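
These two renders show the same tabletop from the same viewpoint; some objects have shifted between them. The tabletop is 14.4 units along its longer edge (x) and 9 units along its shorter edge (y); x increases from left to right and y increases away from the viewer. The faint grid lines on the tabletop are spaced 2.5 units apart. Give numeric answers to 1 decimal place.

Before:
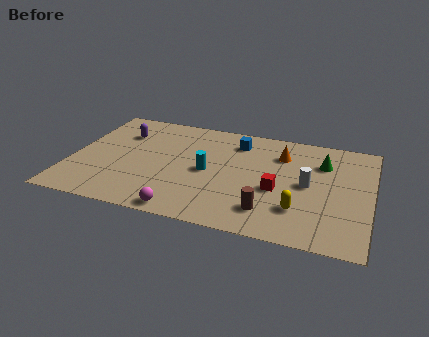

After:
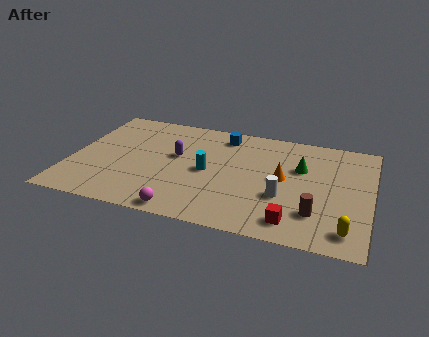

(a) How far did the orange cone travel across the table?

2.0

The orange cone moved from about (10.0, 6.7) to (10.2, 4.7), a distance of √(0.2² + 2.0²) ≈ 2.0.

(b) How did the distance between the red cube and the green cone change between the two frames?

+1.0

They were about 3.4 units apart before and 4.4 after — 1.0 units further apart.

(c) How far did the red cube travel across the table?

2.5

The red cube moved from about (10.0, 3.7) to (10.9, 1.4), a distance of √(0.9² + 2.3²) ≈ 2.5.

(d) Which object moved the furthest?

the purple capsule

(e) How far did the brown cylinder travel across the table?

2.2

The brown cylinder moved from about (9.7, 1.9) to (11.9, 2.3), a distance of √(2.2² + 0.4²) ≈ 2.2.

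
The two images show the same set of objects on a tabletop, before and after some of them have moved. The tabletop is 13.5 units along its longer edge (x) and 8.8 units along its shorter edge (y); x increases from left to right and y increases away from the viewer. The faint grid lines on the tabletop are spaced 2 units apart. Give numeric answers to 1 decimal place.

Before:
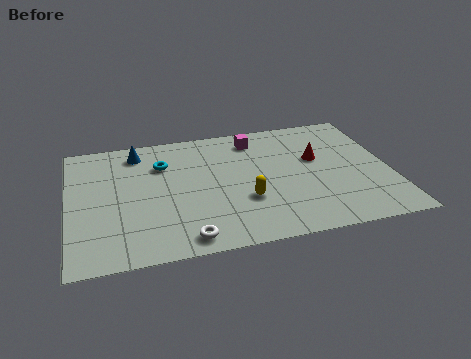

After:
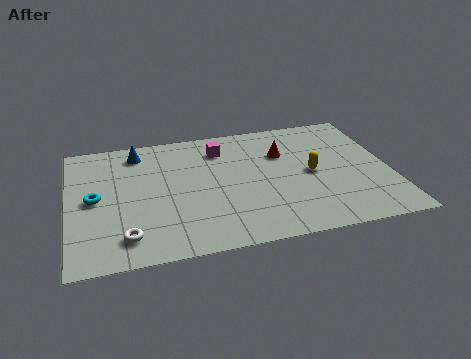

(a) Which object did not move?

the blue cone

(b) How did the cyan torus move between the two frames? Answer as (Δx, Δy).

(-2.9, -1.9)

The cyan torus was at about (4.0, 6.3) and moved to about (1.1, 4.4).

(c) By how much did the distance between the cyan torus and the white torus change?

-2.3

They were about 5.3 units apart before and 3.0 after — 2.3 units closer together.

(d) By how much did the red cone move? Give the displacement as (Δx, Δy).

(-1.4, 0.7)

The red cone started near (10.5, 5.3) and ended near (9.1, 6.0).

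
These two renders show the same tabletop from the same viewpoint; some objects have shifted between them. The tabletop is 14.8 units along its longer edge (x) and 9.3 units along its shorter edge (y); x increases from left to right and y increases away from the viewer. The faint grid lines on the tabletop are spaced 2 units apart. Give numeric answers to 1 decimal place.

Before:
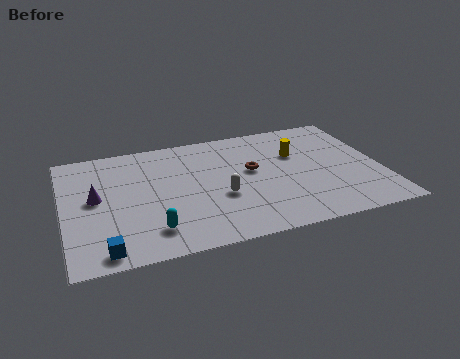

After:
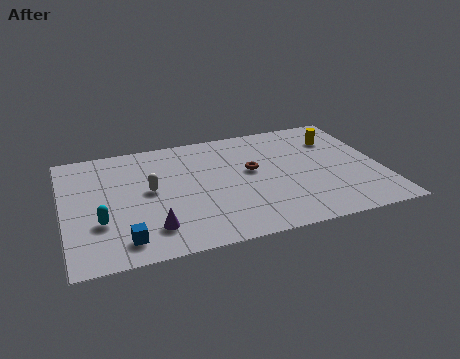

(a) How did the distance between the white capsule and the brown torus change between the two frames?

+2.5

Before: roughly 2.3 units apart; after: 4.8. That's 2.5 units further apart.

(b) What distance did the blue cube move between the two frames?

1.0

The blue cube moved from about (1.7, 1.0) to (2.6, 1.5), a distance of √(0.9² + 0.5²) ≈ 1.0.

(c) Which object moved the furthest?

the purple cone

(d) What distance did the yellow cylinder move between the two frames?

2.2

The yellow cylinder was near (11.0, 6.1) before and (13.0, 6.9) after, so it travelled √(2.0² + 0.8²) ≈ 2.2 units.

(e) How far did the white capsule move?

3.5

From (7.2, 3.6) to (4.0, 5.0), the white capsule covered √(3.2² + 1.4²) ≈ 3.5 units.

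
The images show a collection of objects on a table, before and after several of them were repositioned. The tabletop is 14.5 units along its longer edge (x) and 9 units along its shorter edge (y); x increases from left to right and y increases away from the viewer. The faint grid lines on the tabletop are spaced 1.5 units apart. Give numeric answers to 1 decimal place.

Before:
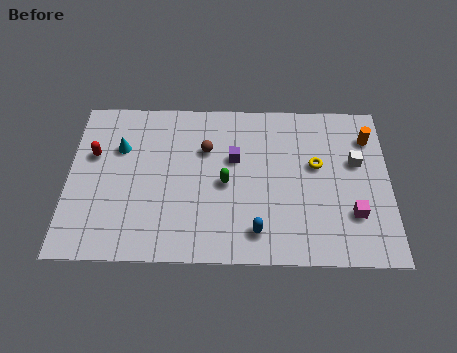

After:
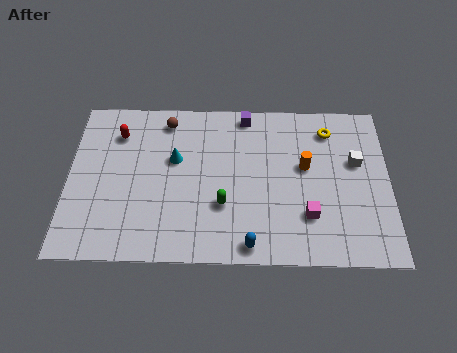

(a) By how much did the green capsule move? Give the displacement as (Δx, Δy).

(-0.1, -1.2)

From the two frames, the green capsule sits at roughly (7.1, 4.2) before and (7.0, 3.0) after.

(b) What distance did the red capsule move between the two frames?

1.6

The red capsule was near (1.1, 5.7) before and (2.2, 6.9) after, so it travelled √(1.1² + 1.2²) ≈ 1.6 units.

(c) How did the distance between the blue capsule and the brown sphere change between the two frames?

+2.7

Before: roughly 5.1 units apart; after: 7.8. That's 2.7 units further apart.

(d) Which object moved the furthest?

the orange cylinder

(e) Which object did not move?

the white cube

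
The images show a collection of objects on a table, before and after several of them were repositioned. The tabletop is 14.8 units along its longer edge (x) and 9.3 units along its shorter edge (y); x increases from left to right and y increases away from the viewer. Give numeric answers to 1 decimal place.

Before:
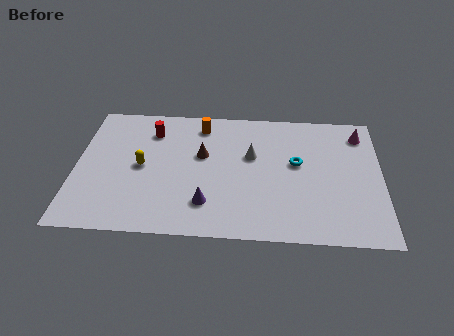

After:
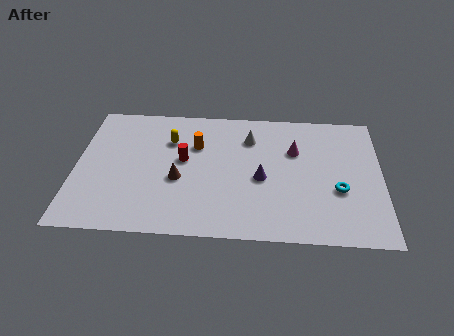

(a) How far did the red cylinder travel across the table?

2.6

The red cylinder was near (3.6, 7.2) before and (5.2, 5.2) after, so it travelled √(1.6² + 2.0²) ≈ 2.6 units.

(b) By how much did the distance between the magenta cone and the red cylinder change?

-4.7

The distance was about 10.2 in the first image and 5.5 in the second, so they moved 4.7 units closer together.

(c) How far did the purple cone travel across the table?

3.2

From (6.4, 2.2) to (9.0, 4.1), the purple cone covered √(2.6² + 1.9²) ≈ 3.2 units.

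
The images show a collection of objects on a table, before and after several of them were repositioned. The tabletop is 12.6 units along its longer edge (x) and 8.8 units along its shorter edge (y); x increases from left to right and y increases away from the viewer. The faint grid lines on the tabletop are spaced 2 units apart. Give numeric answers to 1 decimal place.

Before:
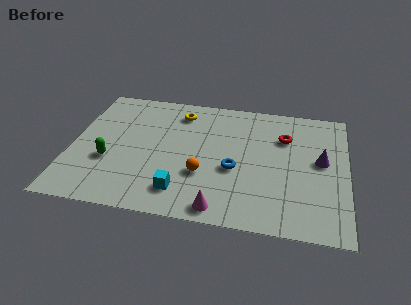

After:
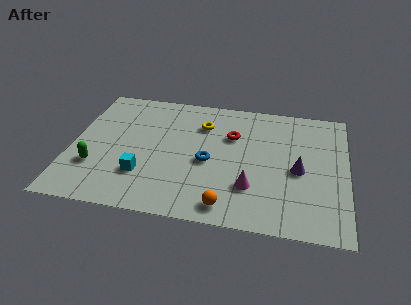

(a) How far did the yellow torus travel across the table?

1.3

The yellow torus was near (4.8, 7.2) before and (5.9, 6.5) after, so it travelled √(1.1² + 0.7²) ≈ 1.3 units.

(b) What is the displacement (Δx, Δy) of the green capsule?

(-0.6, -0.5)

The green capsule was at about (1.8, 3.2) and moved to about (1.2, 2.7).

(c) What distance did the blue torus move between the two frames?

1.2

The blue torus moved from about (7.5, 3.6) to (6.3, 3.9), a distance of √(1.2² + 0.3²) ≈ 1.2.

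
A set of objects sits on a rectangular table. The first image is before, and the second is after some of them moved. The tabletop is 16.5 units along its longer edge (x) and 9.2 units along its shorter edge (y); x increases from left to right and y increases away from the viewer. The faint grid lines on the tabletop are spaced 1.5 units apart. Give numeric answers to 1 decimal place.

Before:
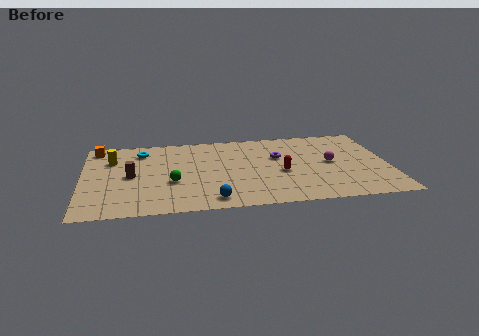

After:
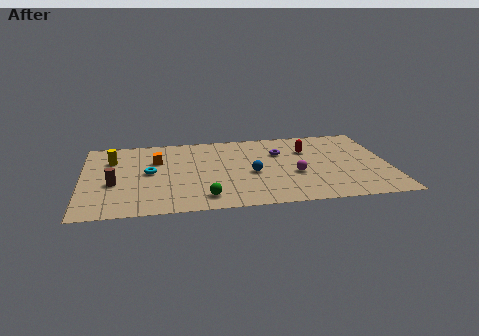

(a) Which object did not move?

the yellow cylinder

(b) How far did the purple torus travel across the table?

0.5

From (10.6, 5.8) to (10.7, 6.3), the purple torus covered √(0.1² + 0.5²) ≈ 0.5 units.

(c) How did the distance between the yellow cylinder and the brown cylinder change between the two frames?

+0.6

They were about 2.3 units apart before and 2.9 after — 0.6 units further apart.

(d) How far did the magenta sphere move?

2.3

The magenta sphere was near (13.4, 4.7) before and (11.4, 3.6) after, so it travelled √(2.0² + 1.1²) ≈ 2.3 units.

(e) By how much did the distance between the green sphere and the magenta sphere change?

-3.4

Before: roughly 8.7 units apart; after: 5.3. That's 3.4 units closer together.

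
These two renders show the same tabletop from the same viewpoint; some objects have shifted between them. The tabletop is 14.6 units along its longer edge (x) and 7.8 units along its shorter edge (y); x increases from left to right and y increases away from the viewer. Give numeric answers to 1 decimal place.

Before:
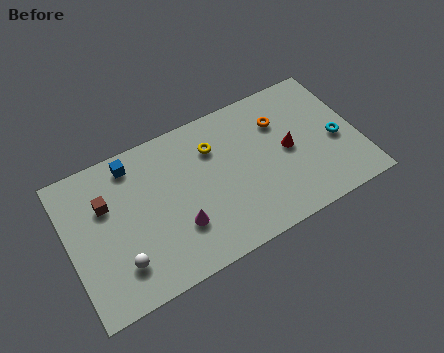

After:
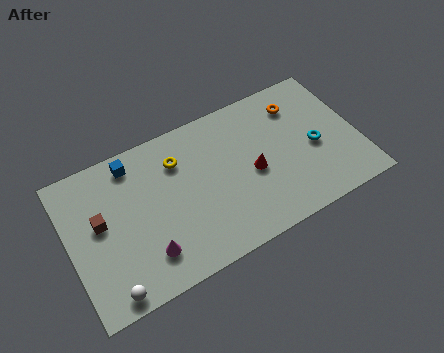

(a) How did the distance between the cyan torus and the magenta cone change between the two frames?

+0.7

The distance was about 8.3 in the first image and 9.0 in the second, so they moved 0.7 units further apart.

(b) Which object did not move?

the blue cube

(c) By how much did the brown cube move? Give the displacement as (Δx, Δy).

(-0.4, -0.8)

The brown cube was at about (2.0, 5.2) and moved to about (1.6, 4.4).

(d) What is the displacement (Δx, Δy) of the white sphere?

(-0.7, -1.1)

The white sphere started near (2.3, 1.9) and ended near (1.6, 0.8).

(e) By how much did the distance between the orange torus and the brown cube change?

+1.5

They were about 8.9 units apart before and 10.4 after — 1.5 units further apart.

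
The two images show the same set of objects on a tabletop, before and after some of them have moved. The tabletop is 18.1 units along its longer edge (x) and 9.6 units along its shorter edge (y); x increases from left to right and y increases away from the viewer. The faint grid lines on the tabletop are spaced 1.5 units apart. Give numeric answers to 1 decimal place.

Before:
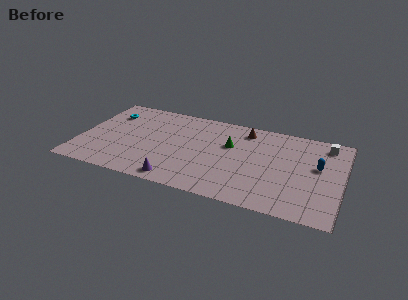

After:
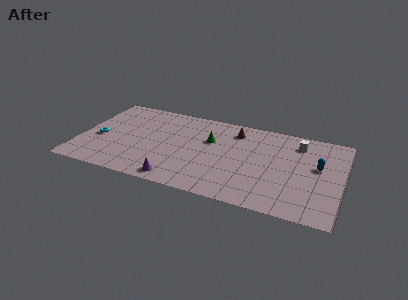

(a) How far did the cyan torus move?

3.1

The cyan torus moved from about (1.7, 7.2) to (1.3, 4.1), a distance of √(0.4² + 3.1²) ≈ 3.1.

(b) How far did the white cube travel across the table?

1.9

From (16.8, 8.2) to (14.9, 7.8), the white cube covered √(1.9² + 0.4²) ≈ 1.9 units.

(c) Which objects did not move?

the purple cone and the blue capsule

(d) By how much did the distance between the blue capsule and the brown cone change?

+0.5

The distance was about 5.8 in the first image and 6.3 in the second, so they moved 0.5 units further apart.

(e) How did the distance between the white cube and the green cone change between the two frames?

-0.6

They were about 6.8 units apart before and 6.2 after — 0.6 units closer together.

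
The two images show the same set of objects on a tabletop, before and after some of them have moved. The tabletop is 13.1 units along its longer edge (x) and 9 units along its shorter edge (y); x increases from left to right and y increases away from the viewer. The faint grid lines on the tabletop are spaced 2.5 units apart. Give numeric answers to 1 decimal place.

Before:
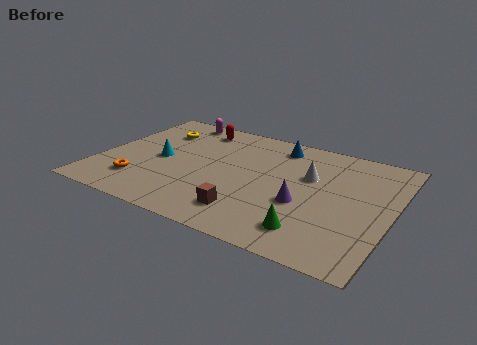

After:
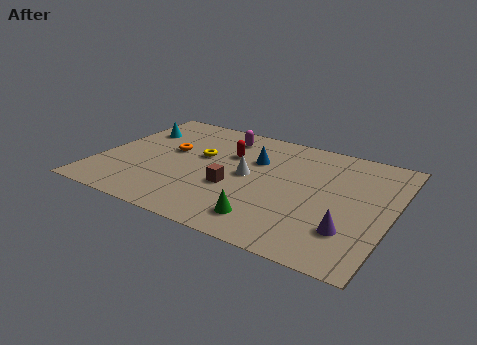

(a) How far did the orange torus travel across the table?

3.2

The orange torus was near (2.1, 2.1) before and (3.0, 5.2) after, so it travelled √(0.9² + 3.1²) ≈ 3.2 units.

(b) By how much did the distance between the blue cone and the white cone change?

-1.1

They were about 2.5 units apart before and 1.4 after — 1.1 units closer together.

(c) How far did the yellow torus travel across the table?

2.7

The yellow torus moved from about (2.1, 6.7) to (4.4, 5.3), a distance of √(2.3² + 1.4²) ≈ 2.7.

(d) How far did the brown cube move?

1.8

From (7.1, 1.8) to (6.2, 3.4), the brown cube covered √(0.9² + 1.6²) ≈ 1.8 units.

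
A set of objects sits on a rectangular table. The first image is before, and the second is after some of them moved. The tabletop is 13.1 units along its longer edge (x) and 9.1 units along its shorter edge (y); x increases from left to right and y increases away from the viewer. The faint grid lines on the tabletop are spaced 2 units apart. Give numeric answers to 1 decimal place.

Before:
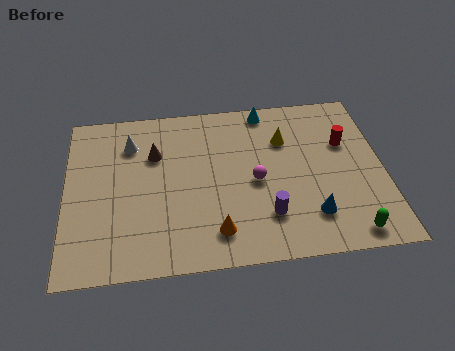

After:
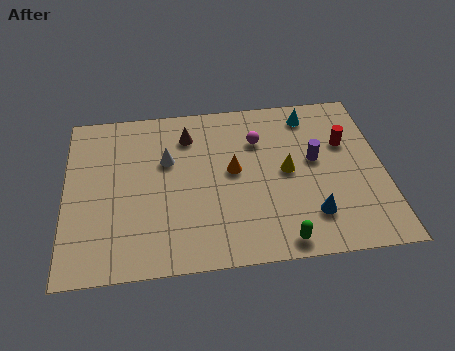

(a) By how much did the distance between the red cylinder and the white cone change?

-1.6

Before: roughly 9.0 units apart; after: 7.4. That's 1.6 units closer together.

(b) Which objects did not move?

the blue cone and the red cylinder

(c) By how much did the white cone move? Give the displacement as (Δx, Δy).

(1.5, -1.1)

The white cone started near (2.7, 6.9) and ended near (4.2, 5.8).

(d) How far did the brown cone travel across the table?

1.7

From (3.7, 6.2) to (5.1, 7.1), the brown cone covered √(1.4² + 0.9²) ≈ 1.7 units.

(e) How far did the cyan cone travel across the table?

1.9

The cyan cone moved from about (8.4, 8.2) to (10.2, 7.7), a distance of √(1.8² + 0.5²) ≈ 1.9.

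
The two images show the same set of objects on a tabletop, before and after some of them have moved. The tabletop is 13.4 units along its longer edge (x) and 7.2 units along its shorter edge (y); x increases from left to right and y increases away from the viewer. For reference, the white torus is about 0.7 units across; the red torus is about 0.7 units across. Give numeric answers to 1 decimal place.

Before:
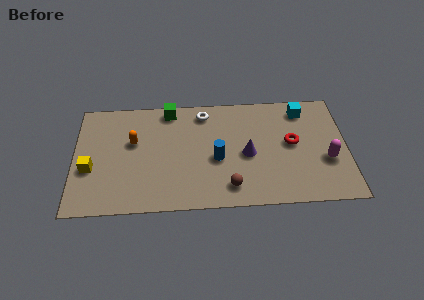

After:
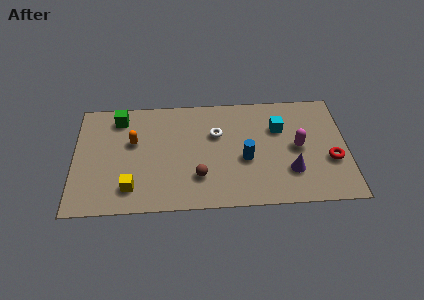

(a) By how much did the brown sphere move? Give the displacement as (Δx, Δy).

(-1.5, 0.7)

The brown sphere was at about (7.6, 1.3) and moved to about (6.1, 2.0).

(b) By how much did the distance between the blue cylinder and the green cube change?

+2.9

The distance was about 4.0 in the first image and 6.9 in the second, so they moved 2.9 units further apart.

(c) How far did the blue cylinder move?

1.4

The blue cylinder was near (7.0, 3.1) before and (8.4, 3.0) after, so it travelled √(1.4² + 0.1²) ≈ 1.4 units.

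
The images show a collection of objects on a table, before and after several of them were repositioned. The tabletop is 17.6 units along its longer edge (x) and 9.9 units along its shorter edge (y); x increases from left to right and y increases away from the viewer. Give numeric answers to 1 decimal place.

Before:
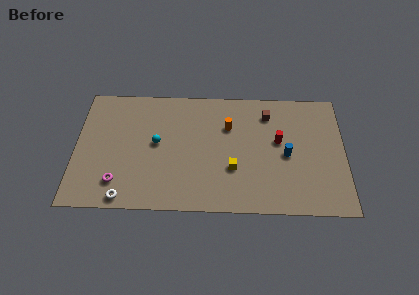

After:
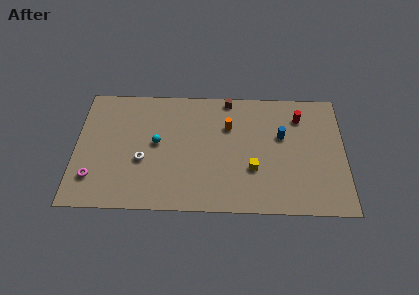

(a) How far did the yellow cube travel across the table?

1.3

The yellow cube was near (10.3, 3.4) before and (11.6, 3.4) after, so it travelled √(1.3² + 0.0²) ≈ 1.3 units.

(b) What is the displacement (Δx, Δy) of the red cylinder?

(1.4, 2.0)

From the two frames, the red cylinder sits at roughly (13.3, 5.7) before and (14.7, 7.7) after.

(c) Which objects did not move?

the orange cylinder and the cyan sphere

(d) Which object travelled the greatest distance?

the white torus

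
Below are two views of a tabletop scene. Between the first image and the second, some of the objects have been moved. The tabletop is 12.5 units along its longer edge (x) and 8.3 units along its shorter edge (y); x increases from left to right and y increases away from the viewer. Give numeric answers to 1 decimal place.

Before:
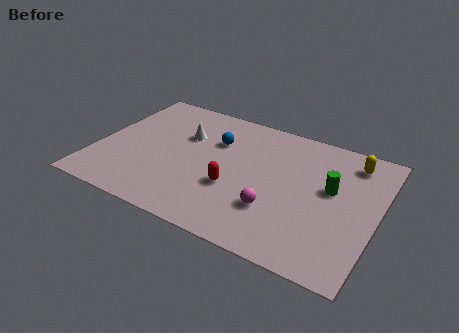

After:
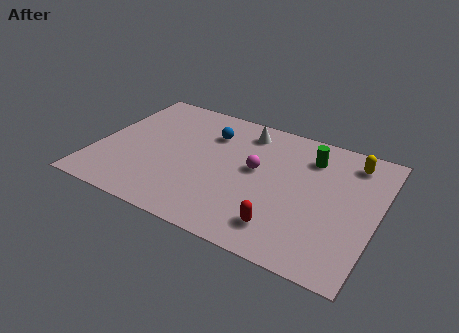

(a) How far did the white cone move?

3.0

The white cone was near (3.7, 5.5) before and (6.3, 6.9) after, so it travelled √(2.6² + 1.4²) ≈ 3.0 units.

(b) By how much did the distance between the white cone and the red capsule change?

+2.2

They were about 3.6 units apart before and 5.8 after — 2.2 units further apart.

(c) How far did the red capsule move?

2.8

The red capsule moved from about (6.3, 3.0) to (8.7, 1.6), a distance of √(2.4² + 1.4²) ≈ 2.8.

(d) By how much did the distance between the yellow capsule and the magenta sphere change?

-0.7

The distance was about 5.3 in the first image and 4.6 in the second, so they moved 0.7 units closer together.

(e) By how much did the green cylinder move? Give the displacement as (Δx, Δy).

(-1.1, 1.6)

The green cylinder was at about (10.4, 4.8) and moved to about (9.3, 6.4).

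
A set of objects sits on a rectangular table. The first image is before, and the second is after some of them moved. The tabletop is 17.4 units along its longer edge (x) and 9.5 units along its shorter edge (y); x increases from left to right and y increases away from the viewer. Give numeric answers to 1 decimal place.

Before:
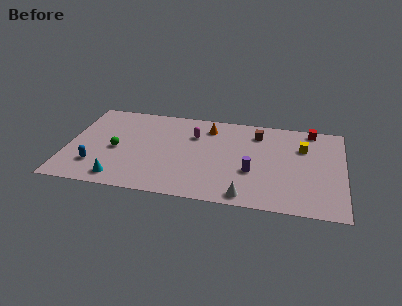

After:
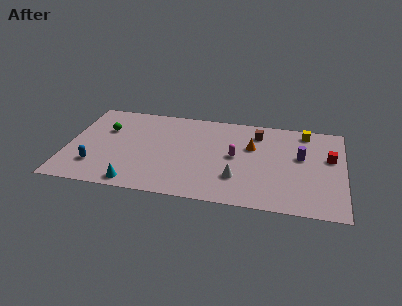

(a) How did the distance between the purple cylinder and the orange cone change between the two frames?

-2.0

Before: roughly 5.1 units apart; after: 3.1. That's 2.0 units closer together.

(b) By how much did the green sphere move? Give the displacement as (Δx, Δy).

(-0.8, 2.0)

From the two frames, the green sphere sits at roughly (3.1, 4.3) before and (2.3, 6.3) after.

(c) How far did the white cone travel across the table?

1.8

The white cone was near (11.4, 1.0) before and (10.8, 2.7) after, so it travelled √(0.6² + 1.7²) ≈ 1.8 units.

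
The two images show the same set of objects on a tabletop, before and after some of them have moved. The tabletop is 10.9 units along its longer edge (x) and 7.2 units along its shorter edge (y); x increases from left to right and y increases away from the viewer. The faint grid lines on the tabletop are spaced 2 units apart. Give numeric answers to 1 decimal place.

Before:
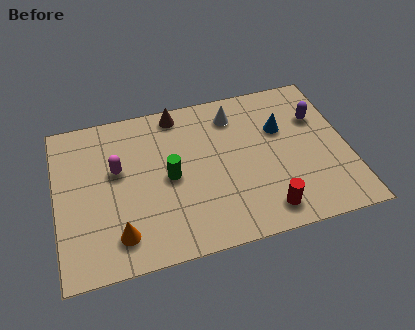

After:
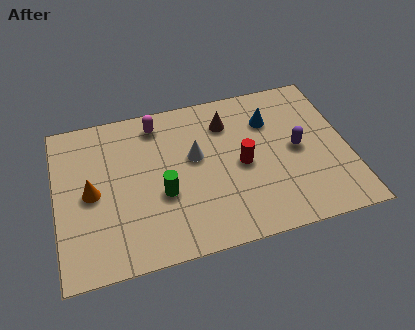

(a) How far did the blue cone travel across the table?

0.6

The blue cone was near (8.5, 4.7) before and (8.1, 5.2) after, so it travelled √(0.4² + 0.5²) ≈ 0.6 units.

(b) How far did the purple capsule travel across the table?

1.6

The purple capsule was near (9.9, 4.9) before and (9.0, 3.6) after, so it travelled √(0.9² + 1.3²) ≈ 1.6 units.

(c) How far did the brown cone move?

2.0

The brown cone moved from about (4.7, 6.4) to (6.5, 5.5), a distance of √(1.8² + 0.9²) ≈ 2.0.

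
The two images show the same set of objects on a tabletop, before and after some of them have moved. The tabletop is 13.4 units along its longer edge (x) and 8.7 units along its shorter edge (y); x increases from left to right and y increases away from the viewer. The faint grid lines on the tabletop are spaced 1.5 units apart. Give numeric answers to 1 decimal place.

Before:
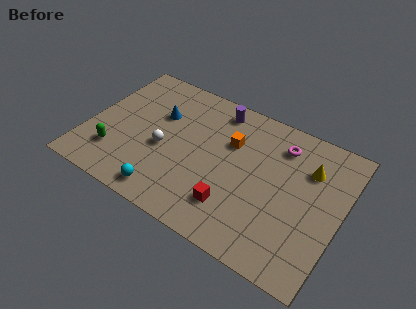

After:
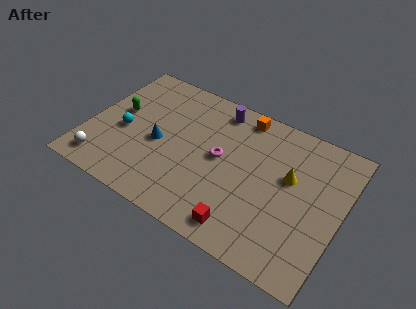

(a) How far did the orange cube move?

1.9

From (7.4, 5.8) to (7.7, 7.7), the orange cube covered √(0.3² + 1.9²) ≈ 1.9 units.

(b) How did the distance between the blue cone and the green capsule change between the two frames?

-1.3

The distance was about 3.9 in the first image and 2.6 in the second, so they moved 1.3 units closer together.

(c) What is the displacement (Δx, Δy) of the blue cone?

(0.3, -1.8)

The blue cone was at about (3.5, 5.7) and moved to about (3.8, 3.9).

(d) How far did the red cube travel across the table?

1.1

From (8.1, 2.1) to (8.8, 1.2), the red cube covered √(0.7² + 0.9²) ≈ 1.1 units.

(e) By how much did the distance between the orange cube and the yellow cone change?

-0.3

Before: roughly 4.1 units apart; after: 3.8. That's 0.3 units closer together.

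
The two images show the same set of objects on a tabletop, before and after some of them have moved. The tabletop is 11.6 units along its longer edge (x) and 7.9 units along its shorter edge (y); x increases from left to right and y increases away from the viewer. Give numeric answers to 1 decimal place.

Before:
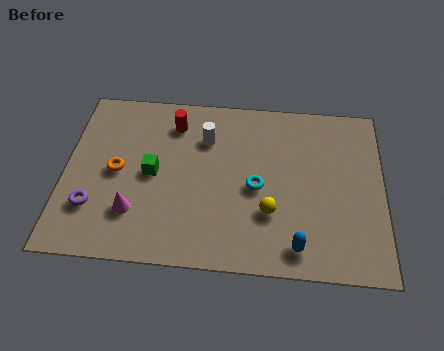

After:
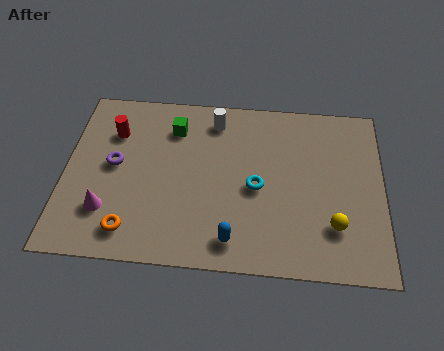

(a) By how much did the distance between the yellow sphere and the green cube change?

+2.6

The distance was about 4.5 in the first image and 7.1 in the second, so they moved 2.6 units further apart.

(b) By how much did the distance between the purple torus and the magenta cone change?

+0.6

Before: roughly 1.5 units apart; after: 2.1. That's 0.6 units further apart.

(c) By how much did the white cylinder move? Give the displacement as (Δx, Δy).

(0.3, 0.9)

The white cylinder started near (5.1, 5.7) and ended near (5.4, 6.6).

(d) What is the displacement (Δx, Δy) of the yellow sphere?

(2.3, -0.4)

The yellow sphere started near (7.5, 2.5) and ended near (9.8, 2.1).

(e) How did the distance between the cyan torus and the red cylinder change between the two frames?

+1.6

The distance was about 4.1 in the first image and 5.7 in the second, so they moved 1.6 units further apart.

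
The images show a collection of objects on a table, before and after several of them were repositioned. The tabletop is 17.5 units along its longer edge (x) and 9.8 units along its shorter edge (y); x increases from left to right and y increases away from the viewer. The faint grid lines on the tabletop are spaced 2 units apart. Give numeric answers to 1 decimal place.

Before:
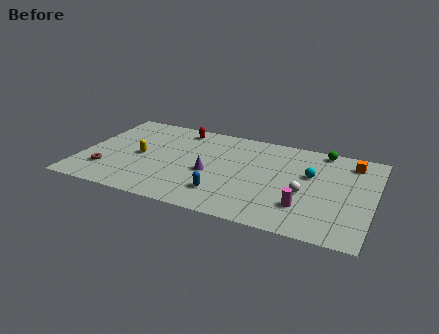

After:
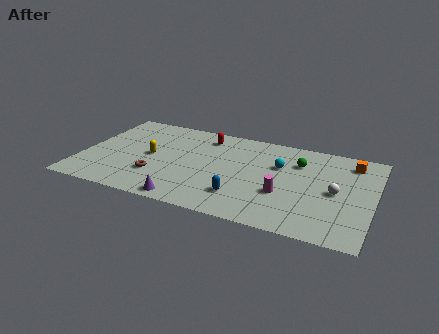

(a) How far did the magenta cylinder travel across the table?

1.6

The magenta cylinder was near (13.6, 2.6) before and (12.3, 3.5) after, so it travelled √(1.3² + 0.9²) ≈ 1.6 units.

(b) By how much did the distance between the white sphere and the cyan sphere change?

+1.9

Before: roughly 2.0 units apart; after: 3.9. That's 1.9 units further apart.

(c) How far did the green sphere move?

2.2

From (14.2, 8.9) to (12.9, 7.1), the green sphere covered √(1.3² + 1.8²) ≈ 2.2 units.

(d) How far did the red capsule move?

1.6

From (5.5, 8.5) to (7.1, 8.1), the red capsule covered √(1.6² + 0.4²) ≈ 1.6 units.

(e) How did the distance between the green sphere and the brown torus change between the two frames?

-4.8

They were about 14.0 units apart before and 9.2 after — 4.8 units closer together.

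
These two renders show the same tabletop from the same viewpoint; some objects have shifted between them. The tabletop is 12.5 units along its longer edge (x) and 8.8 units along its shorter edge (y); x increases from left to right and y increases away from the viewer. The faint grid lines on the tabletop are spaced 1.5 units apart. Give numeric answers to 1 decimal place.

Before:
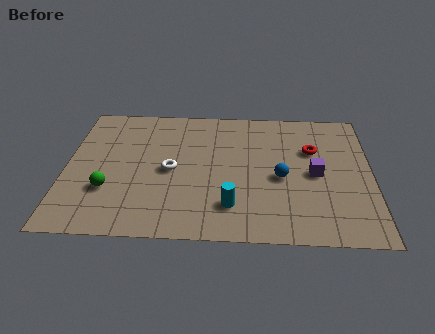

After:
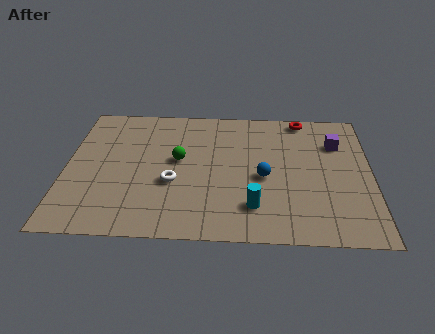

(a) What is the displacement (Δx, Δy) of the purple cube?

(0.9, 2.1)

The purple cube started near (10.2, 4.2) and ended near (11.1, 6.3).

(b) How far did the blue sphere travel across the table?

0.7

The blue sphere was near (8.8, 3.9) before and (8.1, 3.9) after, so it travelled √(0.7² + 0.0²) ≈ 0.7 units.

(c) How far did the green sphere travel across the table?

3.5

The green sphere was near (1.8, 2.8) before and (4.6, 4.9) after, so it travelled √(2.8² + 2.1²) ≈ 3.5 units.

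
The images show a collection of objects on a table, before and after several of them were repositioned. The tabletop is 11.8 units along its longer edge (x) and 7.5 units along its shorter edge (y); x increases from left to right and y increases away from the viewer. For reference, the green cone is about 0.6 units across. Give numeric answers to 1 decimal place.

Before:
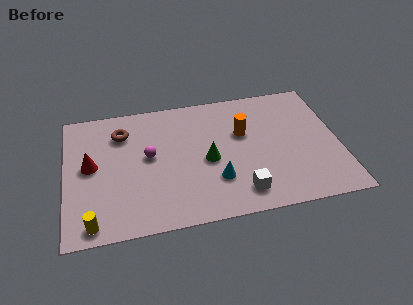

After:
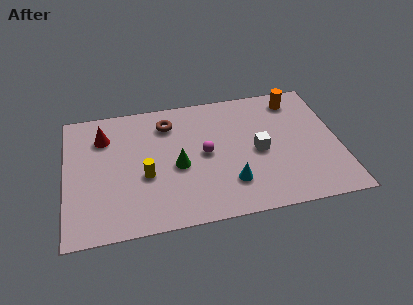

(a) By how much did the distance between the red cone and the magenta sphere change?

+2.2

They were about 2.5 units apart before and 4.7 after — 2.2 units further apart.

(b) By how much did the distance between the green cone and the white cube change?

+1.0

The distance was about 2.5 in the first image and 3.5 in the second, so they moved 1.0 units further apart.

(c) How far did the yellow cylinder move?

3.2

The yellow cylinder was near (1.1, 0.8) before and (3.4, 3.0) after, so it travelled √(2.3² + 2.2²) ≈ 3.2 units.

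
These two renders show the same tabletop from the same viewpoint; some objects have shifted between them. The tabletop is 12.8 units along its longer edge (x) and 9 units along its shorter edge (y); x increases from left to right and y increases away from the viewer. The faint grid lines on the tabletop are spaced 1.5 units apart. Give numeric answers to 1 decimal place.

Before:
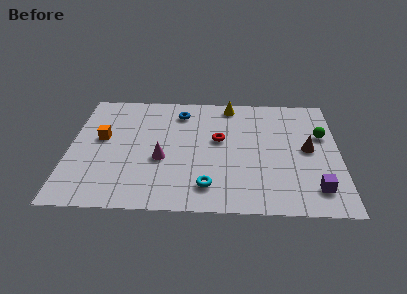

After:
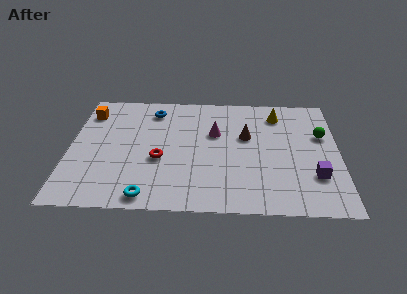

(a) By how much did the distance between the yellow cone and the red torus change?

+3.9

They were about 2.8 units apart before and 6.7 after — 3.9 units further apart.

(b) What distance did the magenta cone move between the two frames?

3.3

From (4.4, 3.6) to (6.9, 5.7), the magenta cone covered √(2.5² + 2.1²) ≈ 3.3 units.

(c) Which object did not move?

the green sphere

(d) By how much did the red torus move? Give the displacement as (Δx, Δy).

(-2.8, -1.6)

The red torus was at about (7.1, 5.2) and moved to about (4.3, 3.6).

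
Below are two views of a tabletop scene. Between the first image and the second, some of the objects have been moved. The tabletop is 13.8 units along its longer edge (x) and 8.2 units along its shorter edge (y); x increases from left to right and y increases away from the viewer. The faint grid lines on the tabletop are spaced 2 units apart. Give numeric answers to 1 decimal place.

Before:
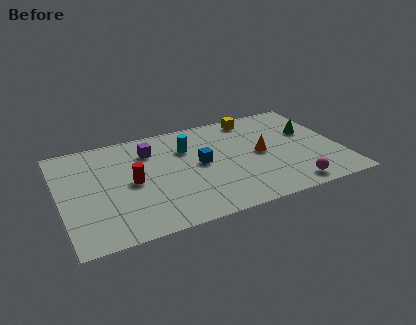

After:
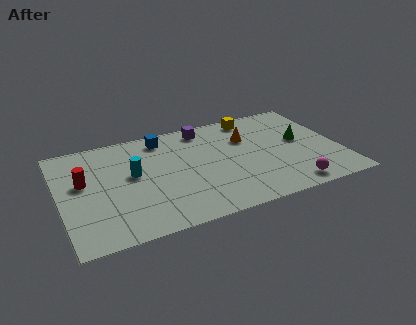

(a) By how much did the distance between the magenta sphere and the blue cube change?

+3.0

The distance was about 5.3 in the first image and 8.3 in the second, so they moved 3.0 units further apart.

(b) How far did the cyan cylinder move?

3.0

From (6.4, 5.8) to (3.6, 4.6), the cyan cylinder covered √(2.8² + 1.2²) ≈ 3.0 units.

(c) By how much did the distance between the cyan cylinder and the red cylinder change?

-1.0

The distance was about 3.4 in the first image and 2.4 in the second, so they moved 1.0 units closer together.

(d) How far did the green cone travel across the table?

0.8

The green cone was near (12.5, 5.1) before and (12.0, 4.5) after, so it travelled √(0.5² + 0.6²) ≈ 0.8 units.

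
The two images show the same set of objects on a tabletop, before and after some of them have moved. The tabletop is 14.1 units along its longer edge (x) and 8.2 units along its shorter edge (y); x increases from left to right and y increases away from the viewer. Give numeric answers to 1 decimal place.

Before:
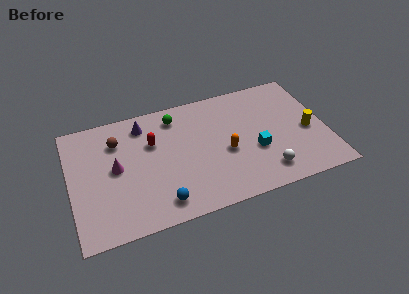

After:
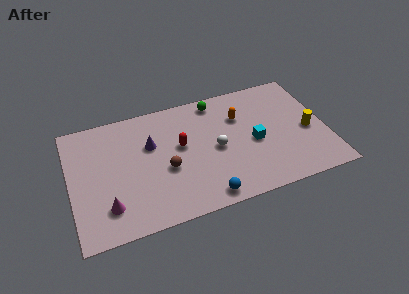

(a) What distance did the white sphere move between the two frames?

3.5

The white sphere moved from about (10.5, 1.5) to (8.0, 3.9), a distance of √(2.5² + 2.4²) ≈ 3.5.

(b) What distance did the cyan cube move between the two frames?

0.6

The cyan cube moved from about (10.1, 3.1) to (10.1, 3.7), a distance of √(0.0² + 0.6²) ≈ 0.6.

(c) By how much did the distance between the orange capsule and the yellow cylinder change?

-0.4

Before: roughly 4.6 units apart; after: 4.2. That's 0.4 units closer together.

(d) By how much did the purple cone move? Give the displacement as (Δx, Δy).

(0.3, -1.5)

The purple cone started near (4.2, 6.8) and ended near (4.5, 5.3).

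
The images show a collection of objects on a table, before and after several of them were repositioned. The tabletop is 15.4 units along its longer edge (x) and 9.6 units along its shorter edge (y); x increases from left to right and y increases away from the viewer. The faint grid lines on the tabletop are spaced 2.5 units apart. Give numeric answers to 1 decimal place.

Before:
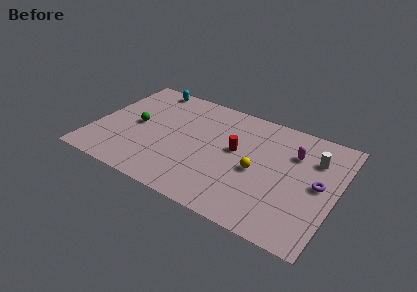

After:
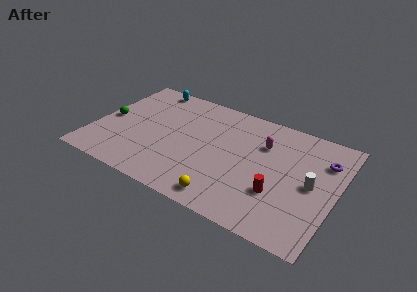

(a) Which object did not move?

the cyan capsule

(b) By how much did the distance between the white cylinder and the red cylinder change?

-2.5

They were about 5.0 units apart before and 2.5 after — 2.5 units closer together.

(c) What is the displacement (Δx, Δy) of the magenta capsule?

(-1.9, -0.1)

From the two frames, the magenta capsule sits at roughly (12.5, 6.8) before and (10.6, 6.7) after.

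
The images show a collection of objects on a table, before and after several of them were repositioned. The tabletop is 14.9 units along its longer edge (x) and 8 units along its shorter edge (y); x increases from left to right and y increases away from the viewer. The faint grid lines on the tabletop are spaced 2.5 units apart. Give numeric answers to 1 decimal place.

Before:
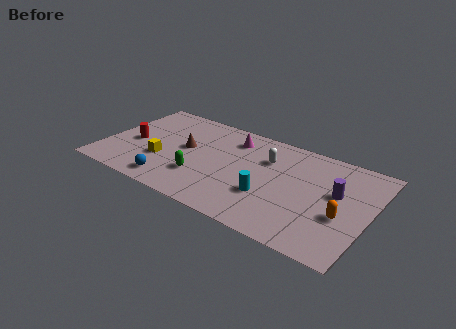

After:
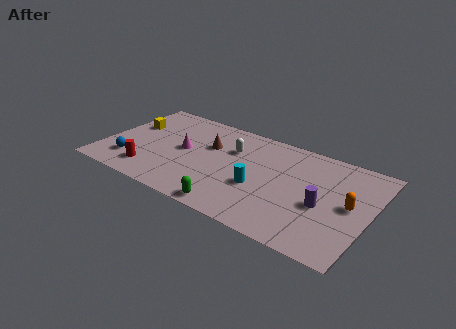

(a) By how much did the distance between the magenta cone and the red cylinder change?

-3.0

Before: roughly 6.0 units apart; after: 3.0. That's 3.0 units closer together.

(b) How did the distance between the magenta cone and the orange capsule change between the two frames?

+2.0

They were about 7.4 units apart before and 9.4 after — 2.0 units further apart.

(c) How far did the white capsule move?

2.0

From (9.0, 5.6) to (7.0, 5.5), the white capsule covered √(2.0² + 0.1²) ≈ 2.0 units.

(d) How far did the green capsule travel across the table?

2.6

The green capsule moved from about (5.7, 2.4) to (7.8, 0.8), a distance of √(2.1² + 1.6²) ≈ 2.6.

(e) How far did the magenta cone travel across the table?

3.3

The magenta cone moved from about (6.9, 6.4) to (4.4, 4.2), a distance of √(2.5² + 2.2²) ≈ 3.3.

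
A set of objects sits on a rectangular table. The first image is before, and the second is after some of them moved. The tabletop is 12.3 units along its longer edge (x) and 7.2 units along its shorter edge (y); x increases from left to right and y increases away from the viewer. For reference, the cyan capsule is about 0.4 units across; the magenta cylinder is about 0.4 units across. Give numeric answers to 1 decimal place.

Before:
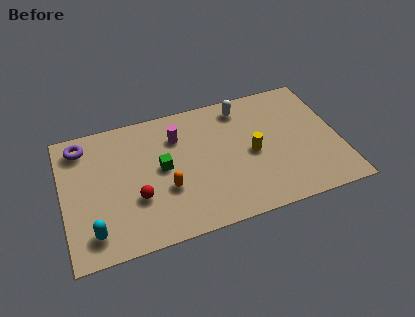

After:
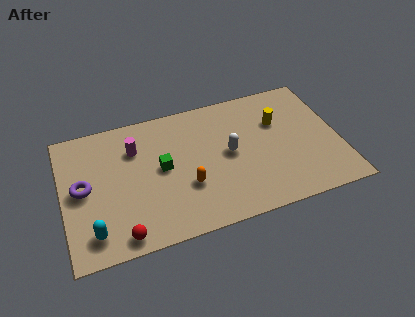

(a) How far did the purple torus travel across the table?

2.3

From (1.0, 6.0) to (0.9, 3.7), the purple torus covered √(0.1² + 2.3²) ≈ 2.3 units.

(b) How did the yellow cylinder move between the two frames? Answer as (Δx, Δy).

(1.3, 1.4)

From the two frames, the yellow cylinder sits at roughly (8.4, 3.4) before and (9.7, 4.8) after.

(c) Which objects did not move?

the cyan capsule and the green cube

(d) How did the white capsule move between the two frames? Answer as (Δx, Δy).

(-0.8, -2.4)

The white capsule started near (8.2, 6.1) and ended near (7.4, 3.7).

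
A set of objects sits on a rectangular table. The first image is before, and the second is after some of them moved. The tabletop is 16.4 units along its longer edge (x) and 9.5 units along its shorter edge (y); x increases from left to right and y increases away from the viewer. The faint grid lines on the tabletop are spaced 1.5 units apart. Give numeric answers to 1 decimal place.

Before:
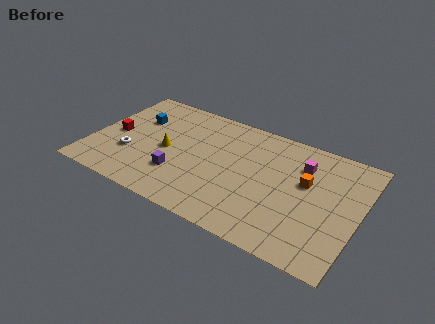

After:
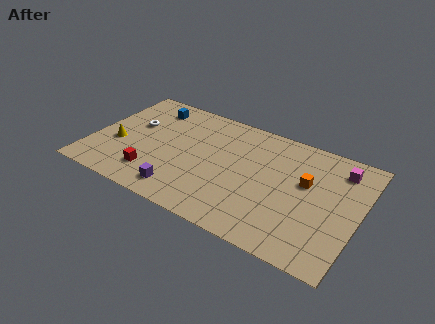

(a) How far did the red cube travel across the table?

3.7

The red cube moved from about (1.3, 4.5) to (4.1, 2.1), a distance of √(2.8² + 2.4²) ≈ 3.7.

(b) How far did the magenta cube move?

2.3

The magenta cube was near (12.7, 7.0) before and (14.9, 7.7) after, so it travelled √(2.2² + 0.7²) ≈ 2.3 units.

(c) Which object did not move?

the orange cube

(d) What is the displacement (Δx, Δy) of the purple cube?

(0.4, -1.3)

The purple cube started near (5.6, 2.8) and ended near (6.0, 1.5).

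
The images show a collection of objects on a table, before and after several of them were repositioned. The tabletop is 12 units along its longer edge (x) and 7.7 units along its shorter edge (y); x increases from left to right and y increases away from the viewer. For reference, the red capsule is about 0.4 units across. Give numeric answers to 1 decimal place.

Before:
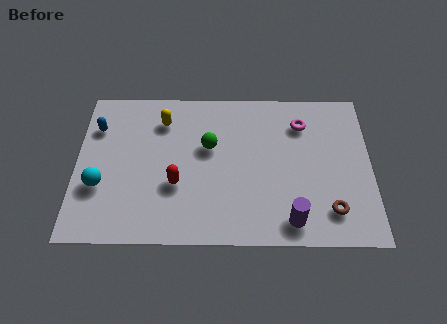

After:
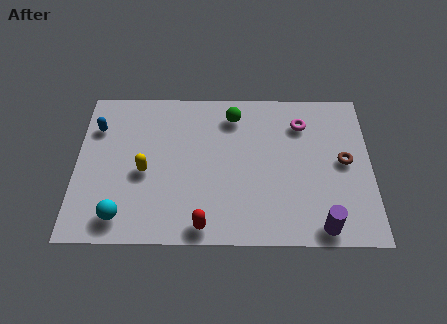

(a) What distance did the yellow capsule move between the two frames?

2.7

The yellow capsule moved from about (3.5, 6.0) to (2.8, 3.4), a distance of √(0.7² + 2.6²) ≈ 2.7.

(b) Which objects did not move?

the blue capsule and the magenta torus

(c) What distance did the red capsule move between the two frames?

2.3

The red capsule moved from about (4.1, 2.8) to (5.2, 0.8), a distance of √(1.1² + 2.0²) ≈ 2.3.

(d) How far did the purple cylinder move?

1.2

From (8.7, 1.1) to (9.9, 0.8), the purple cylinder covered √(1.2² + 0.3²) ≈ 1.2 units.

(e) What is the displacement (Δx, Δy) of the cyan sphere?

(0.9, -1.5)

From the two frames, the cyan sphere sits at roughly (1.0, 2.7) before and (1.9, 1.2) after.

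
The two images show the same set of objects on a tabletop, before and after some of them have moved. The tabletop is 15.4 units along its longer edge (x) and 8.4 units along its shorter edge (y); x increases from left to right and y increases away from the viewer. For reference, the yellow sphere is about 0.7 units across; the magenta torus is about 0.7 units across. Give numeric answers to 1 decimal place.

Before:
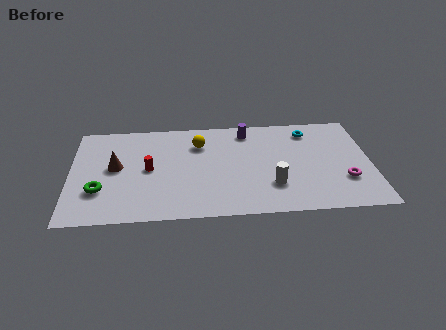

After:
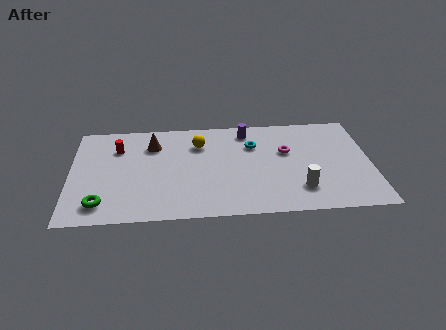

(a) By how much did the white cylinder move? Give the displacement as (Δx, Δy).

(1.4, -0.4)

The white cylinder started near (10.3, 2.4) and ended near (11.7, 2.0).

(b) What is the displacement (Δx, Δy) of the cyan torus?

(-2.9, -1.0)

The cyan torus started near (12.3, 6.9) and ended near (9.4, 5.9).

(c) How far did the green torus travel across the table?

1.1

The green torus moved from about (1.5, 2.6) to (1.6, 1.5), a distance of √(0.1² + 1.1²) ≈ 1.1.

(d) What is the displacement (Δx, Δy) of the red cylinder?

(-1.6, 1.9)

The red cylinder started near (4.0, 4.2) and ended near (2.4, 6.1).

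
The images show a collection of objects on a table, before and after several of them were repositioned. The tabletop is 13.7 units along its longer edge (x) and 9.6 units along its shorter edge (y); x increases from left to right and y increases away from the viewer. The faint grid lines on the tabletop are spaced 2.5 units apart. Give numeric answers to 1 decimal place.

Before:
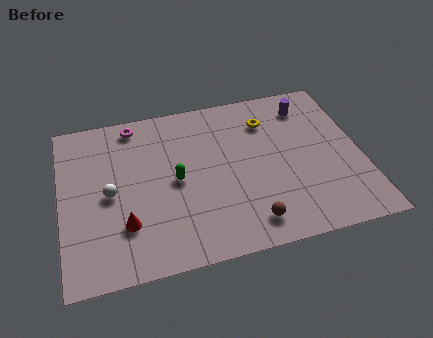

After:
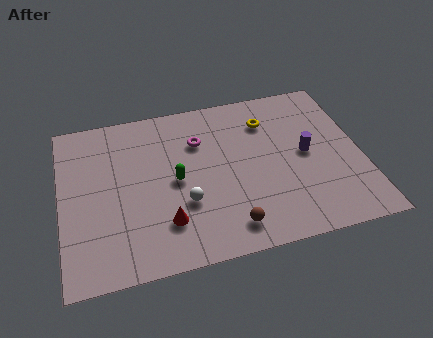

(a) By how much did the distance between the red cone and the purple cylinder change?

-3.0

They were about 10.1 units apart before and 7.1 after — 3.0 units closer together.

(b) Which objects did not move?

the yellow torus and the green capsule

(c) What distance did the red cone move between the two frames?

1.8

The red cone moved from about (2.8, 2.7) to (4.6, 2.4), a distance of √(1.8² + 0.3²) ≈ 1.8.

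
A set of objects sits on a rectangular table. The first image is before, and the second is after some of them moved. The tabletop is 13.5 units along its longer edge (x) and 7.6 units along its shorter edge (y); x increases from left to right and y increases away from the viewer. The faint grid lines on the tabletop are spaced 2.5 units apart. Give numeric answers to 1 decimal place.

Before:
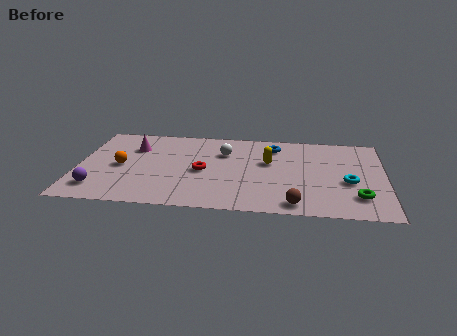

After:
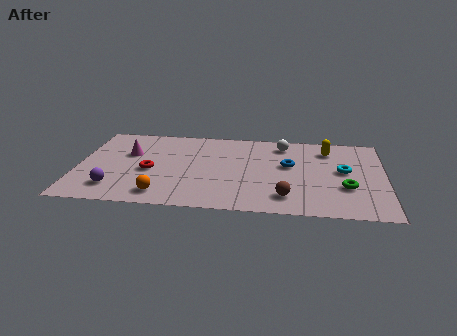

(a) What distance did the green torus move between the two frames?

0.9

The green torus was near (12.3, 1.8) before and (11.8, 2.6) after, so it travelled √(0.5² + 0.8²) ≈ 0.9 units.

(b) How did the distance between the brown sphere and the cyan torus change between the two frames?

+0.4

The distance was about 3.2 in the first image and 3.6 in the second, so they moved 0.4 units further apart.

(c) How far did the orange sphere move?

3.1

The orange sphere moved from about (1.9, 3.6) to (3.8, 1.2), a distance of √(1.9² + 2.4²) ≈ 3.1.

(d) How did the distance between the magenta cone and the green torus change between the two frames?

-0.7

They were about 10.5 units apart before and 9.8 after — 0.7 units closer together.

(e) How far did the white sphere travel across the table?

2.8

The white sphere was near (6.4, 5.3) before and (9.0, 6.3) after, so it travelled √(2.6² + 1.0²) ≈ 2.8 units.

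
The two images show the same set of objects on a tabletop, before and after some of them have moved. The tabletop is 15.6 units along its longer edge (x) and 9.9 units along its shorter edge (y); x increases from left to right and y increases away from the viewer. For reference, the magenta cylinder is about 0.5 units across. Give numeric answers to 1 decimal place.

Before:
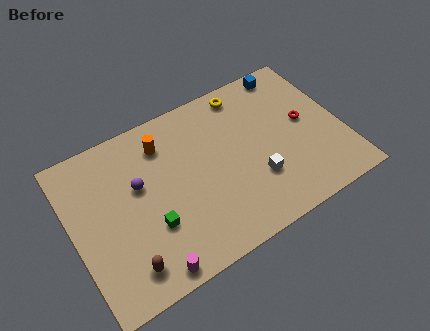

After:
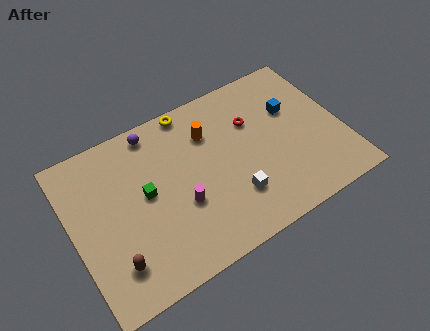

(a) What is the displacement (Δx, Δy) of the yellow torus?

(-3.2, 0.4)

The yellow torus started near (10.6, 8.7) and ended near (7.4, 9.1).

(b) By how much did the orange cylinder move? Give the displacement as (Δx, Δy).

(2.6, -0.6)

The orange cylinder was at about (5.6, 7.8) and moved to about (8.2, 7.2).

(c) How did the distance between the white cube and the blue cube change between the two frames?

-1.0

The distance was about 6.5 in the first image and 5.5 in the second, so they moved 1.0 units closer together.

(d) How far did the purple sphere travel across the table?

3.1

The purple sphere moved from about (3.9, 6.0) to (5.2, 8.8), a distance of √(1.3² + 2.8²) ≈ 3.1.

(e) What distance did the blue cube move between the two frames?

2.5

The blue cube moved from about (13.3, 8.9) to (13.0, 6.4), a distance of √(0.3² + 2.5²) ≈ 2.5.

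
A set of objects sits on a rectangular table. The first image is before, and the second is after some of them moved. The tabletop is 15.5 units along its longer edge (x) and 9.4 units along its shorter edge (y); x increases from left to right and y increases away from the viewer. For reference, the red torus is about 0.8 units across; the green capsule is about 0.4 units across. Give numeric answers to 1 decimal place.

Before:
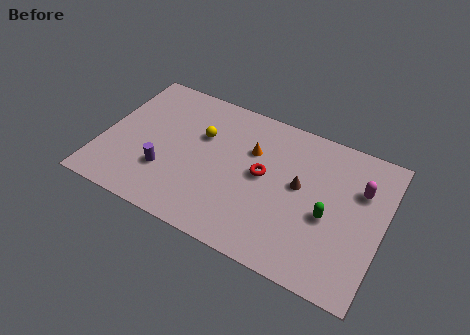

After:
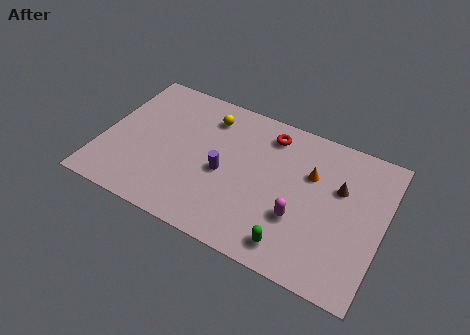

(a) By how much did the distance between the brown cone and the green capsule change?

+2.9

They were about 2.1 units apart before and 5.0 after — 2.9 units further apart.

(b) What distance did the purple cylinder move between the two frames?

3.4

From (3.7, 2.9) to (6.8, 4.2), the purple cylinder covered √(3.1² + 1.3²) ≈ 3.4 units.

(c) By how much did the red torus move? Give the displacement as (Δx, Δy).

(0.0, 2.8)

The red torus started near (8.9, 5.0) and ended near (8.9, 7.8).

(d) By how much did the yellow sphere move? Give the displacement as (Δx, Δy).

(0.2, 1.4)

The yellow sphere started near (5.3, 6.1) and ended near (5.5, 7.5).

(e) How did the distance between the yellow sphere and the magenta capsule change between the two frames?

-1.7

The distance was about 8.8 in the first image and 7.1 in the second, so they moved 1.7 units closer together.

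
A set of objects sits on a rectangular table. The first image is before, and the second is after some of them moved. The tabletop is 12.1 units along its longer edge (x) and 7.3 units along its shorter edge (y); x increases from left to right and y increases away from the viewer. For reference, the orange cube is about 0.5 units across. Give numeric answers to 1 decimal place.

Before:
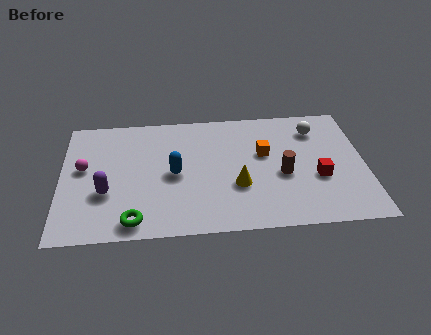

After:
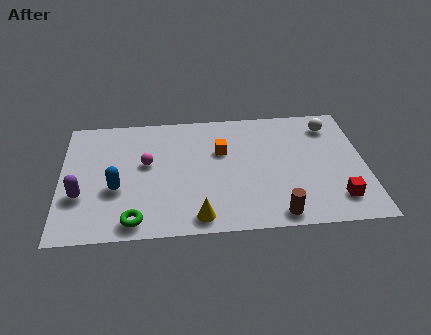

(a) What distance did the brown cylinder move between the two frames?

2.3

The brown cylinder was near (8.8, 3.1) before and (8.5, 0.8) after, so it travelled √(0.3² + 2.3²) ≈ 2.3 units.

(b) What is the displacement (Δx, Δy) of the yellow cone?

(-1.6, -1.7)

The yellow cone was at about (7.0, 2.6) and moved to about (5.4, 0.9).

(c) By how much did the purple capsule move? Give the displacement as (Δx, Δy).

(-1.0, -0.1)

The purple capsule started near (1.8, 2.6) and ended near (0.8, 2.5).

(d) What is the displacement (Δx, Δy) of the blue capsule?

(-2.3, -0.7)

The blue capsule was at about (4.5, 3.5) and moved to about (2.2, 2.8).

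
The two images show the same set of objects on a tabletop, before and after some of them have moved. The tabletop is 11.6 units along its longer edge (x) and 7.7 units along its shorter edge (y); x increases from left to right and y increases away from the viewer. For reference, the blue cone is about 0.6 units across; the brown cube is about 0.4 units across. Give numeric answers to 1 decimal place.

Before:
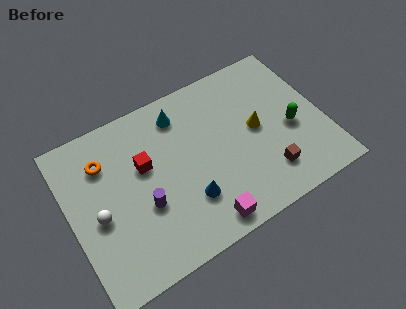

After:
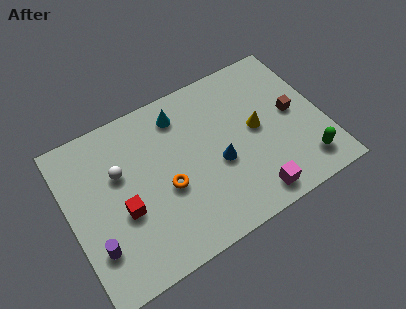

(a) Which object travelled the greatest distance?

the orange torus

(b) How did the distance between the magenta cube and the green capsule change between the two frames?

-2.6

They were about 5.1 units apart before and 2.5 after — 2.6 units closer together.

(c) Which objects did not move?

the cyan cone and the yellow cone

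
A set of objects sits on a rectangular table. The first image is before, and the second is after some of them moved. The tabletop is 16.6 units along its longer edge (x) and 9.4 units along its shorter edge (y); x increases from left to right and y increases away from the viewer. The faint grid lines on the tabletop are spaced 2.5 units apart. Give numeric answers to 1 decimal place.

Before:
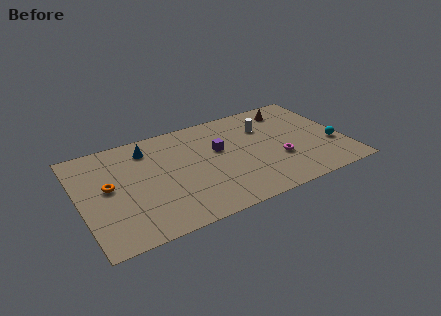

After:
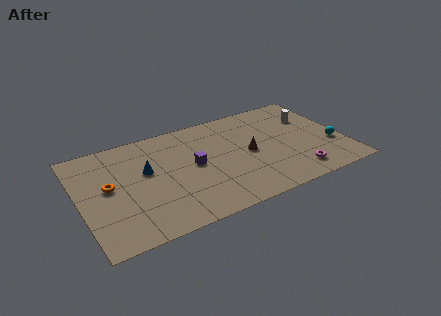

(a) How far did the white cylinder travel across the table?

3.0

The white cylinder was near (11.9, 6.7) before and (14.9, 6.5) after, so it travelled √(3.0² + 0.2²) ≈ 3.0 units.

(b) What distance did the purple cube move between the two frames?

1.9

The purple cube was near (8.8, 5.7) before and (7.1, 4.9) after, so it travelled √(1.7² + 0.8²) ≈ 1.9 units.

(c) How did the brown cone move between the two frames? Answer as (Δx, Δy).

(-3.1, -3.2)

The brown cone started near (13.7, 7.8) and ended near (10.6, 4.6).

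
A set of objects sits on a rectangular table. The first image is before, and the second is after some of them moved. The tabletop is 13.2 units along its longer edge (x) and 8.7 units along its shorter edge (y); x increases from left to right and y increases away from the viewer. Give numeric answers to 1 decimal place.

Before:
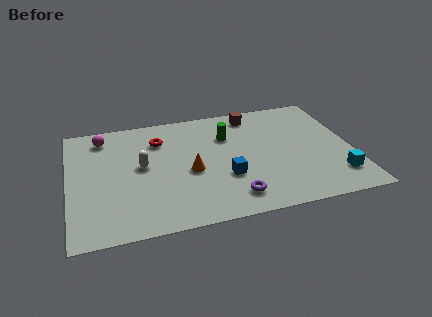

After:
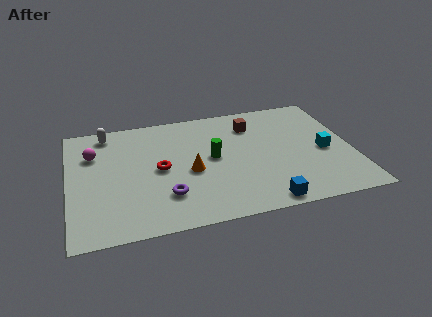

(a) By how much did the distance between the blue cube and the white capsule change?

+5.5

They were about 4.2 units apart before and 9.7 after — 5.5 units further apart.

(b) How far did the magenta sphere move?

1.3

The magenta sphere was near (1.7, 7.3) before and (1.2, 6.1) after, so it travelled √(0.5² + 1.2²) ≈ 1.3 units.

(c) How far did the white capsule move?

3.3

The white capsule moved from about (3.4, 4.7) to (1.9, 7.6), a distance of √(1.5² + 2.9²) ≈ 3.3.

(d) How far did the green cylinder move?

1.7

The green cylinder was near (7.5, 6.1) before and (6.7, 4.6) after, so it travelled √(0.8² + 1.5²) ≈ 1.7 units.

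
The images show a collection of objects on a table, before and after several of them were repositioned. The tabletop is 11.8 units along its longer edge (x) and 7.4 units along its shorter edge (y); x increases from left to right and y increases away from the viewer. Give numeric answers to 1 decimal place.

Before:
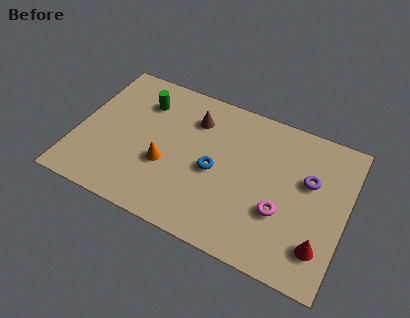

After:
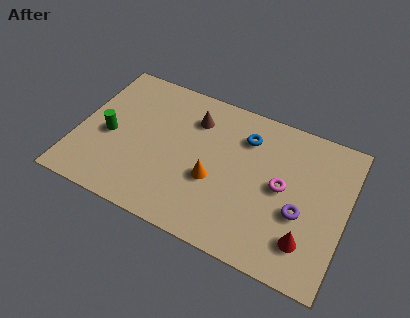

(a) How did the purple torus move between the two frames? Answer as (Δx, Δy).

(-0.2, -1.7)

The purple torus was at about (10.1, 4.6) and moved to about (9.9, 2.9).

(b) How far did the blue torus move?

2.5

The blue torus was near (6.1, 3.4) before and (7.2, 5.6) after, so it travelled √(1.1² + 2.2²) ≈ 2.5 units.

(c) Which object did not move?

the brown cone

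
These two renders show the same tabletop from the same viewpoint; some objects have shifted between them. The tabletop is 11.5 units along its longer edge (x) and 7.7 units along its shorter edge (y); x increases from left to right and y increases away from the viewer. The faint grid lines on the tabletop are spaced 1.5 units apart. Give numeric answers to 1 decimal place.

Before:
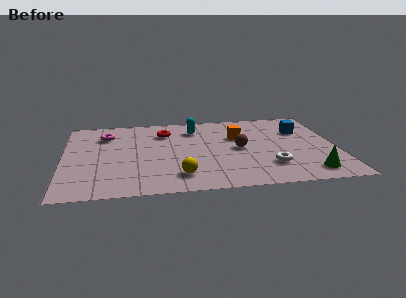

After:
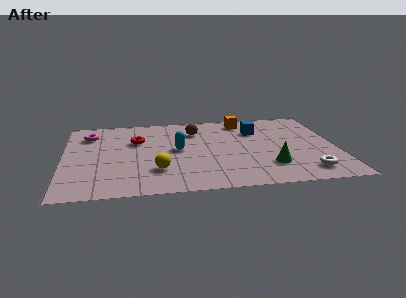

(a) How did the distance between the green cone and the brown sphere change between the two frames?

+1.0

The distance was about 3.8 in the first image and 4.8 in the second, so they moved 1.0 units further apart.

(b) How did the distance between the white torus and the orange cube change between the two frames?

+2.6

The distance was about 3.2 in the first image and 5.8 in the second, so they moved 2.6 units further apart.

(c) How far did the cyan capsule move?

2.2

The cyan capsule moved from about (5.6, 6.0) to (4.8, 4.0), a distance of √(0.8² + 2.0²) ≈ 2.2.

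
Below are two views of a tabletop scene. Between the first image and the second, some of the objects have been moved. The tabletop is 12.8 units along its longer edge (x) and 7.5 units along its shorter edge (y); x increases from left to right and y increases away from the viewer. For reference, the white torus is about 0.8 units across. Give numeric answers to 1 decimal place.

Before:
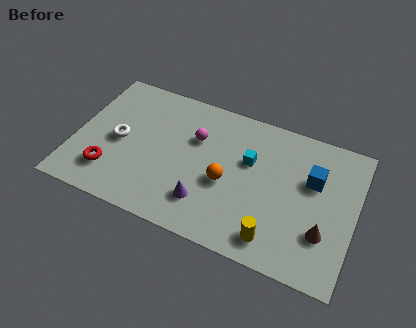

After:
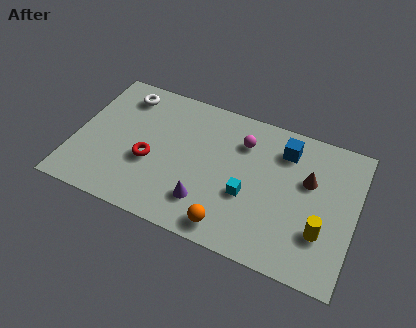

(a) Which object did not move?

the purple cone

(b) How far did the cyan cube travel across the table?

1.8

The cyan cube moved from about (7.9, 4.7) to (8.0, 2.9), a distance of √(0.1² + 1.8²) ≈ 1.8.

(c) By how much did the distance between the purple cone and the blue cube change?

-0.3

Before: roughly 5.5 units apart; after: 5.2. That's 0.3 units closer together.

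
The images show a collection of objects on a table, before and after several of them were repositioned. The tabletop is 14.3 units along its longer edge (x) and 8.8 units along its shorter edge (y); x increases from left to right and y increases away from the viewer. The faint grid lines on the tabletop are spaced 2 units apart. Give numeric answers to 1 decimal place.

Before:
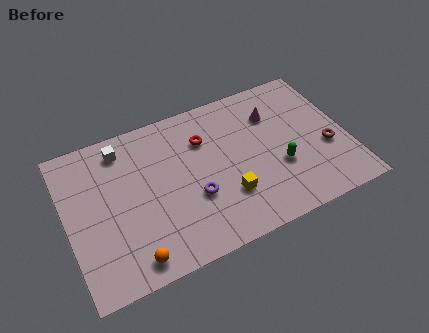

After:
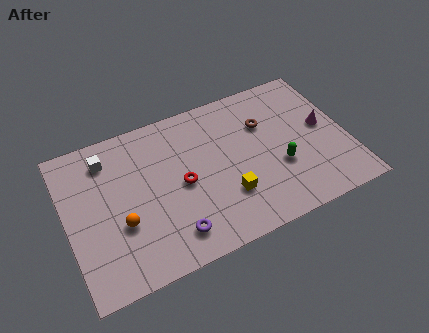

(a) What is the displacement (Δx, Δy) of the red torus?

(-1.4, -2.1)

The red torus started near (7.2, 6.3) and ended near (5.8, 4.2).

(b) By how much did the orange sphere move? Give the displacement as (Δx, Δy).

(-0.3, 2.1)

The orange sphere started near (2.9, 1.1) and ended near (2.6, 3.2).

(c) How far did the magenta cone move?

2.9

From (10.8, 6.4) to (13.2, 4.7), the magenta cone covered √(2.4² + 1.7²) ≈ 2.9 units.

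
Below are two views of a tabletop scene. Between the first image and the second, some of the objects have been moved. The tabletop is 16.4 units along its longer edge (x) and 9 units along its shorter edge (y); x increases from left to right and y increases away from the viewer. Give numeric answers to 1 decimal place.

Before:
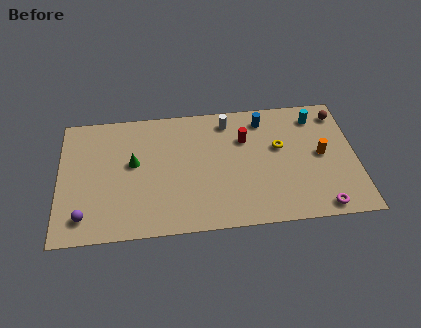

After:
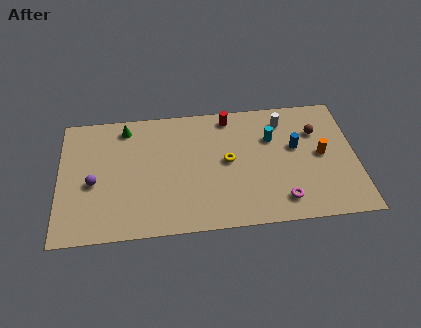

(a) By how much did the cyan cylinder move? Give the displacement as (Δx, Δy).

(-2.5, -1.3)

The cyan cylinder started near (14.3, 7.4) and ended near (11.8, 6.1).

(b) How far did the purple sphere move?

2.4

From (1.4, 1.6) to (1.9, 3.9), the purple sphere covered √(0.5² + 2.3²) ≈ 2.4 units.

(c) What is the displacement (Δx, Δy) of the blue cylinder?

(1.7, -2.2)

From the two frames, the blue cylinder sits at roughly (11.4, 7.5) before and (13.1, 5.3) after.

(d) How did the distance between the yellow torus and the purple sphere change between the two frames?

-4.0

Before: roughly 11.4 units apart; after: 7.4. That's 4.0 units closer together.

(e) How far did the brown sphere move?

1.8

The brown sphere moved from about (15.6, 7.5) to (14.3, 6.3), a distance of √(1.3² + 1.2²) ≈ 1.8.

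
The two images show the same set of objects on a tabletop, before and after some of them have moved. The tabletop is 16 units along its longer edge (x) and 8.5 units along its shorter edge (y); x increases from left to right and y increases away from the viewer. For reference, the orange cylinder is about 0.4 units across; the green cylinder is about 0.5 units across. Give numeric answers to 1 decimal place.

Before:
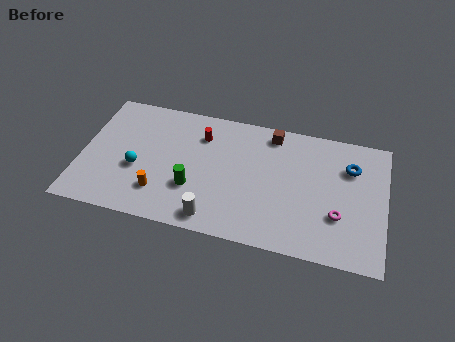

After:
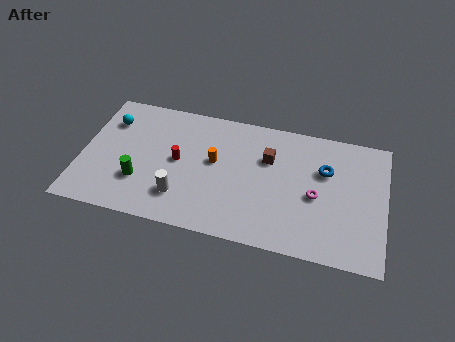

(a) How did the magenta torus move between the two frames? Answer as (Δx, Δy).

(-1.2, 1.0)

The magenta torus started near (13.6, 2.8) and ended near (12.4, 3.8).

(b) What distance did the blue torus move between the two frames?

1.4

The blue torus was near (14.1, 6.1) before and (12.8, 5.6) after, so it travelled √(1.3² + 0.5²) ≈ 1.4 units.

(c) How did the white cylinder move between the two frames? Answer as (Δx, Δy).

(-1.8, 1.0)

The white cylinder started near (7.2, 1.1) and ended near (5.4, 2.1).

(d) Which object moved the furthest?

the orange cylinder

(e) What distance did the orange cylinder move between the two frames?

3.8

The orange cylinder was near (4.3, 2.1) before and (7.0, 4.8) after, so it travelled √(2.7² + 2.7²) ≈ 3.8 units.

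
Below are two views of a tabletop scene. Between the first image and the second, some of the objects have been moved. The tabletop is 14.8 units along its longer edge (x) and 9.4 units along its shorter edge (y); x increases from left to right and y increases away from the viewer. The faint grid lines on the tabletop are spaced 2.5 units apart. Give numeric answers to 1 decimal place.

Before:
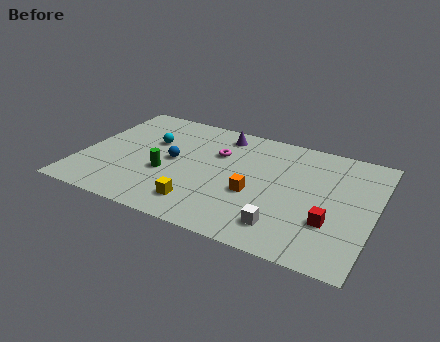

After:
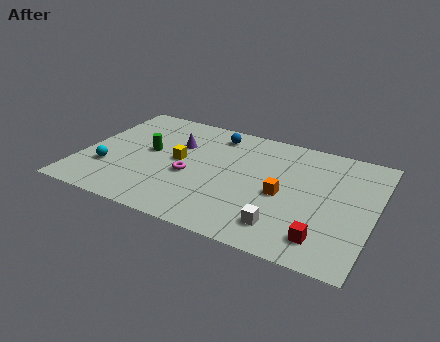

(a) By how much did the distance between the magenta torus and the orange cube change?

+1.3

The distance was about 3.4 in the first image and 4.7 in the second, so they moved 1.3 units further apart.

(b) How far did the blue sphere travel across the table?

3.6

From (4.6, 4.8) to (6.4, 7.9), the blue sphere covered √(1.8² + 3.1²) ≈ 3.6 units.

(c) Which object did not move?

the white cube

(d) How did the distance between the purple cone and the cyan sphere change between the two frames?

+0.7

The distance was about 3.9 in the first image and 4.6 in the second, so they moved 0.7 units further apart.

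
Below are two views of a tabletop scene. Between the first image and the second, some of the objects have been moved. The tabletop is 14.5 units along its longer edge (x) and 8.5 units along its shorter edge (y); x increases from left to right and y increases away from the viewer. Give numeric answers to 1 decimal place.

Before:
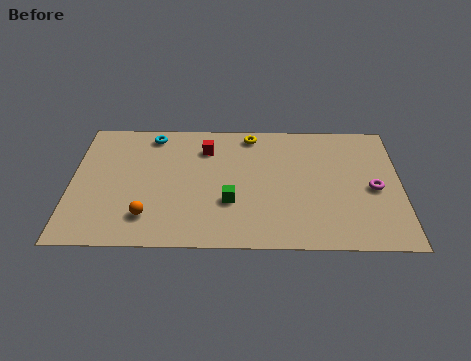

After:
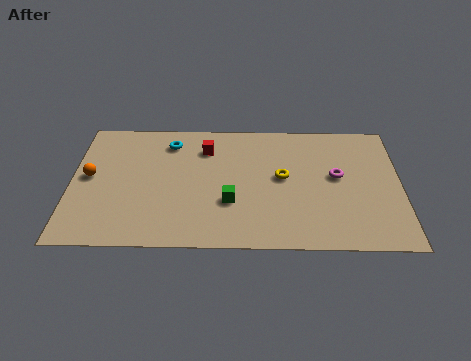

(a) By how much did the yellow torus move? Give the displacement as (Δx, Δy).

(1.4, -2.9)

The yellow torus started near (7.9, 7.5) and ended near (9.3, 4.6).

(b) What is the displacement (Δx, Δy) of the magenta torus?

(-1.6, 0.8)

From the two frames, the magenta torus sits at roughly (13.3, 3.9) before and (11.7, 4.7) after.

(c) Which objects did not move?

the red cube and the green cube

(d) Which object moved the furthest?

the orange sphere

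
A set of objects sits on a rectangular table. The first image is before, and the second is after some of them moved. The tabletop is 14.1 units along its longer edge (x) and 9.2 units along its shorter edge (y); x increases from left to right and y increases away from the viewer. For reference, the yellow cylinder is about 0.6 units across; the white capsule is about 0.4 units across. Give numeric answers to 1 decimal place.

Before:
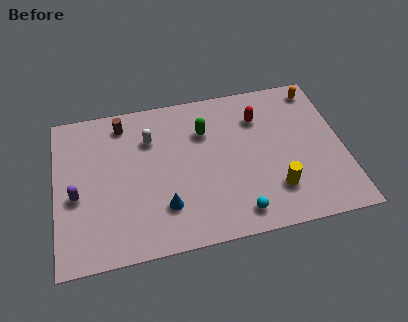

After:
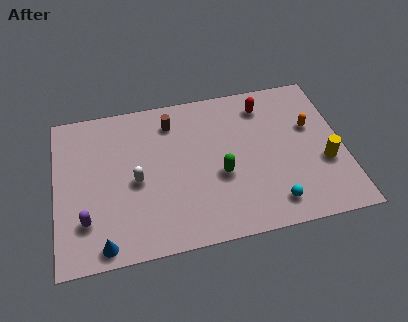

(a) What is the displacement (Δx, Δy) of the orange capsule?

(-0.5, -2.3)

The orange capsule was at about (13.1, 8.0) and moved to about (12.6, 5.7).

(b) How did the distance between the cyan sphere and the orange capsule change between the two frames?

-3.3

They were about 8.0 units apart before and 4.7 after — 3.3 units closer together.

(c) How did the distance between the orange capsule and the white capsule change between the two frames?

+0.3

The distance was about 8.5 in the first image and 8.8 in the second, so they moved 0.3 units further apart.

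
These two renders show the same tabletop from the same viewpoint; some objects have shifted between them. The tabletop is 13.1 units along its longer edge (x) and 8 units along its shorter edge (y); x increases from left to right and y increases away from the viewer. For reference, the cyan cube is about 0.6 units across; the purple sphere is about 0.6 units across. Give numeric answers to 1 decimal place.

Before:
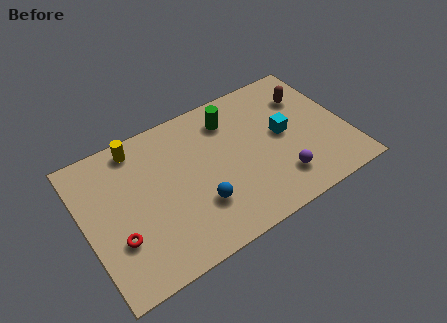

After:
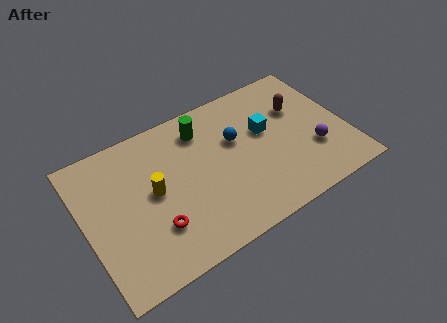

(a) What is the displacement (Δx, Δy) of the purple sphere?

(1.9, 0.8)

The purple sphere started near (9.4, 1.8) and ended near (11.3, 2.6).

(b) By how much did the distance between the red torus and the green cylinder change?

-2.1

The distance was about 7.2 in the first image and 5.1 in the second, so they moved 2.1 units closer together.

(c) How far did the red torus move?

1.8

The red torus was near (1.4, 2.6) before and (3.2, 2.3) after, so it travelled √(1.8² + 0.3²) ≈ 1.8 units.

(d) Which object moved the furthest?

the blue sphere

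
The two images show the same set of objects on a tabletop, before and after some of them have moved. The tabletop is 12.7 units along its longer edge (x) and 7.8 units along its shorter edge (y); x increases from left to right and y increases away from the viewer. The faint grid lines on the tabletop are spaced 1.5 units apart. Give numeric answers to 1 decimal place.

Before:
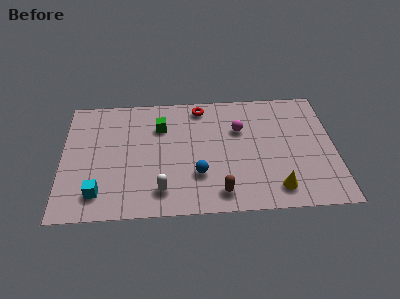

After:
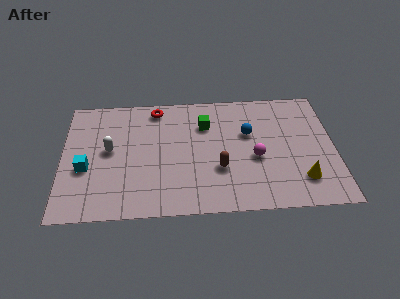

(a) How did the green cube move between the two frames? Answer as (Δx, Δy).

(2.1, 0.0)

From the two frames, the green cube sits at roughly (4.6, 5.6) before and (6.7, 5.6) after.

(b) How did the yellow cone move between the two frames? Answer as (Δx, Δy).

(1.2, 0.5)

The yellow cone started near (9.9, 1.3) and ended near (11.1, 1.8).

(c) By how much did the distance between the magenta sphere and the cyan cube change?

+0.3

They were about 7.6 units apart before and 7.9 after — 0.3 units further apart.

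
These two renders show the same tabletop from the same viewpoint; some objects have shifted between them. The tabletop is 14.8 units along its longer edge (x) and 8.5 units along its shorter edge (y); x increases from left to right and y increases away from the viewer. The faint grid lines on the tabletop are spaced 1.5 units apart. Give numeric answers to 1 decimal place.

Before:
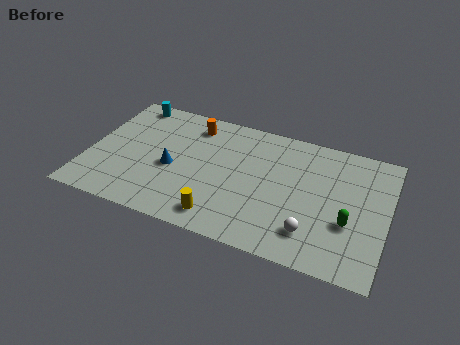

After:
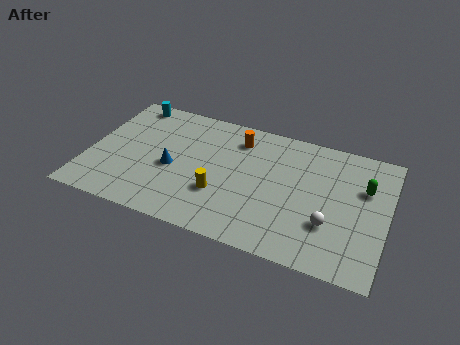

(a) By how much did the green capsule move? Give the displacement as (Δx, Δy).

(0.6, 2.5)

The green capsule started near (13.0, 3.1) and ended near (13.6, 5.6).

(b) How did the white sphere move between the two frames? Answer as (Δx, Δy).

(0.8, 0.8)

From the two frames, the white sphere sits at roughly (11.3, 1.9) before and (12.1, 2.7) after.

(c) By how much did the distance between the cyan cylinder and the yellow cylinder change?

-1.2

They were about 8.2 units apart before and 7.0 after — 1.2 units closer together.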